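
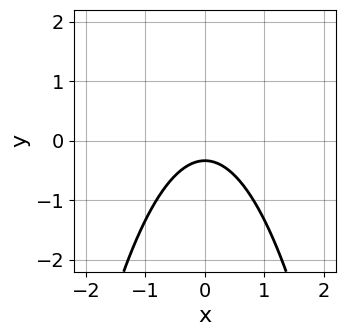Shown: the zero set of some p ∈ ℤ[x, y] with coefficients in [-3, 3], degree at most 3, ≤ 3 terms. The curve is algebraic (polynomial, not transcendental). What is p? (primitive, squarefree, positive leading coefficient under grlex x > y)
3*x^2 + 3*y + 1

The degree is 2 — no degree-1 curve has this shape.
Symmetries: mirror symmetry x ↦ −x ⇒ only even powers of x.
Observable constraints: it misses every integer gridline on the x-axis.
Matching integer coefficients to the picture gives p.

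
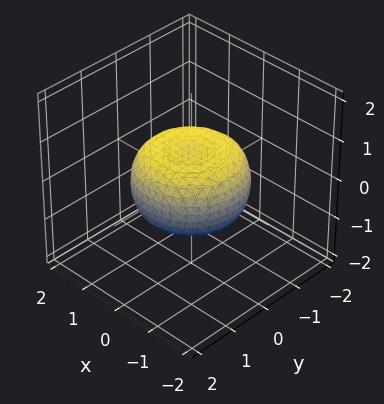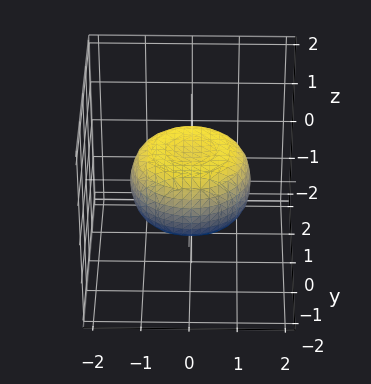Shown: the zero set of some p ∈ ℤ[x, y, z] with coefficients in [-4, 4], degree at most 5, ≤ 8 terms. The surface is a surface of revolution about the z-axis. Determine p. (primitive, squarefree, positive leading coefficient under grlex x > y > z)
(a) Degree: the shape is more complex than any degree-3 surface, so deg p = 4.
(b) Symmetry: the surface is invariant under rotation about z: p = q(x² + y², z).
(c) From the axis intercepts and sections: a circular section at z = 0 has radius between 1 and 2.
(d) The integer polynomial consistent with all of this is the stated p.

x^4 + 2*x^2*y^2 + y^4 - x^2 - y^2 + 2*z^2 - 1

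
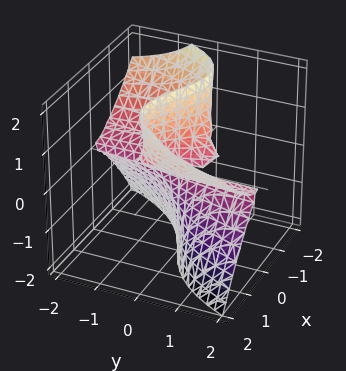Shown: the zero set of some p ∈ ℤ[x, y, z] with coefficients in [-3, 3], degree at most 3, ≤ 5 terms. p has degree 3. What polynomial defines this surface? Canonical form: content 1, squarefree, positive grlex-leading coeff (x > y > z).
2*x^3 - 3*y*z^2 - 3*x*z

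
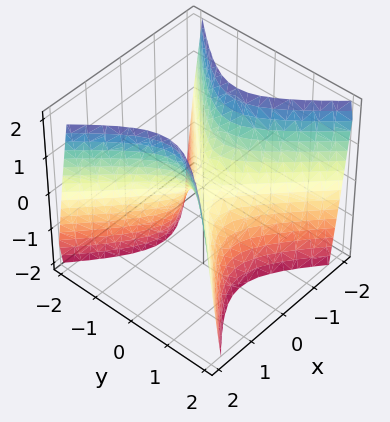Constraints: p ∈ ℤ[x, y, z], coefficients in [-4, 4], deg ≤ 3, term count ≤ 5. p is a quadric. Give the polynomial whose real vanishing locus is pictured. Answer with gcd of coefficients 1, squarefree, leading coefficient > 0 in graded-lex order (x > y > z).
2*x^2 - 2*y^2 - z

(a) Degree: a hyperbolic paraboloid; a quadric, so deg p = 2.
(b) Symmetries: the x ↦ −x reflection is a symmetry, so x appears only in even powers; it's symmetric under y → −y, forcing even powers of y.
(c) Reading off the gridlines: it crosses the z-axis at the gridline z = 0; one y-axis crossing is at y = 0; one x-axis crossing is at x = 0.
(d) Matching integer coefficients to the picture gives p.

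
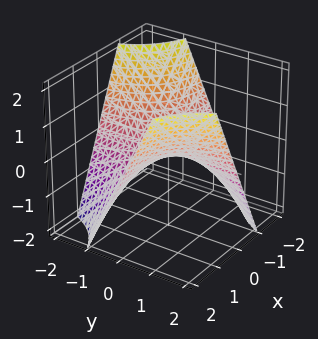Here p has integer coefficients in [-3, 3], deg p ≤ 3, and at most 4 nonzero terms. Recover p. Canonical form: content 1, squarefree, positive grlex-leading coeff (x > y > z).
Degree: a saddle surface; a quadric, so deg p = 2.
Against the integer gridlines: it meets the z-axis at z = 0 (among the integer gridlines); the visible x-axis segment lies entirely on the surface; every point of the y-axis in the box is on the surface.
Solving for integer coefficients yields p as stated.

x*y - z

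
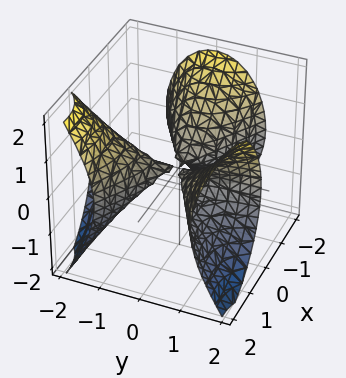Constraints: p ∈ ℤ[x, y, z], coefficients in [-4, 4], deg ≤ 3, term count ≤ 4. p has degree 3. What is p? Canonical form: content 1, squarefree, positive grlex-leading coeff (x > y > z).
(a) There are 3 components.
(b) Degree: a generic line meets the surface in up to 3 points, so deg p = 3.
(c) From the visible intercepts: it crosses the x-axis at the gridline x = 0; the visible y-axis segment lies entirely on the surface; one z-axis crossing is at z = 0.
(d) Matching integer coefficients to the picture gives p.

x^3 - 3*x*y^2 + 3*z^2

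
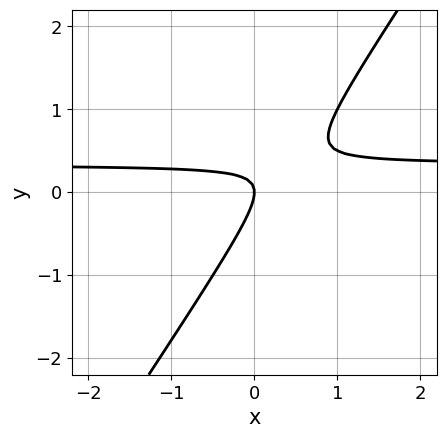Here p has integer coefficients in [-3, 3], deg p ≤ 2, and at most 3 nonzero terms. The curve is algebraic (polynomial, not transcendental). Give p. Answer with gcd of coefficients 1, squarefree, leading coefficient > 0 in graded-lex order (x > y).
3*x*y - 2*y^2 - x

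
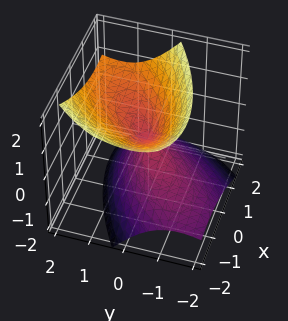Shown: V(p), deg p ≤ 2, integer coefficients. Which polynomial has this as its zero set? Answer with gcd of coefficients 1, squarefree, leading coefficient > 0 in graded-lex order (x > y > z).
2*x^2 - 3*x*y + 3*y^2 - 3*y*z - 3*z^2

First, the degree is 2 — the shape is more complex than any degree-1 surface.
Then, reading off the gridlines: one z-axis crossing is at z = 0; it crosses the y-axis at the gridline y = 0; it meets the x-axis at x = 0 (among the integer gridlines).
Finally, assembling these constraints gives the stated polynomial.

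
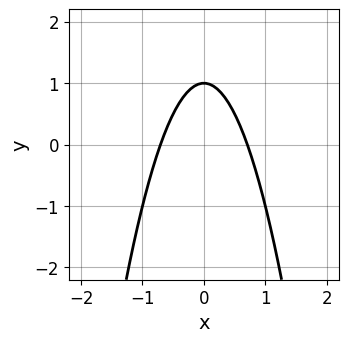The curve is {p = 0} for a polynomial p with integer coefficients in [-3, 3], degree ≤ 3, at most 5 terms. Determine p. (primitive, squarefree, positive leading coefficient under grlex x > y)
2*x^2 + y - 1

1. The degree is 2 — a generic line meets the curve in up to 2 points.
2. Symmetries: it's symmetric under x → −x, forcing even powers of x.
3. Checking where it meets the axes: it meets the y-axis at y = 1 (among the integer gridlines).
4. The integer polynomial consistent with all of this is the stated p.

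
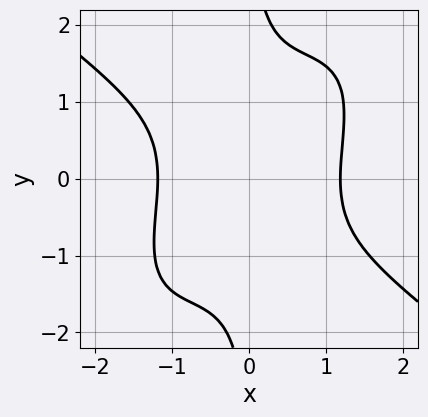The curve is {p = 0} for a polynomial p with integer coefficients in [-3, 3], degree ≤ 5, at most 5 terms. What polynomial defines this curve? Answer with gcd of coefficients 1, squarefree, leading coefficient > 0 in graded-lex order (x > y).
x^4 - x^2*y^2 + x*y^3 - 2

First, deg p = 4. No degree-3 curve has this shape.
Then, checking where it meets the axes: no y-intercept at any integer in the box.
Finally, the integer polynomial consistent with all of this is the stated p.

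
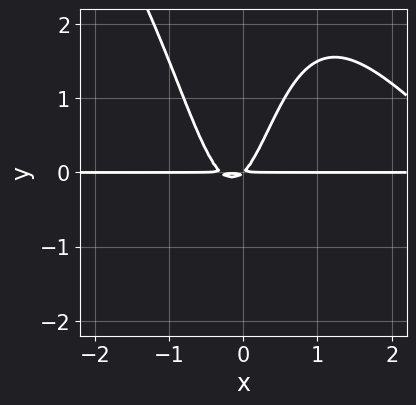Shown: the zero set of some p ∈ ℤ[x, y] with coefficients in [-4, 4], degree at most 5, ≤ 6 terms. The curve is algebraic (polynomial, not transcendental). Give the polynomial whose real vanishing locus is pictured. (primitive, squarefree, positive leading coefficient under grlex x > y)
x^3*y + x^2*y^2 - 3*x^2*y - x*y + y^2

The degree is 4 — no degree-3 curve has this shape.
From the visible intercepts: every point of the x-axis in the box is on the curve.
The integer polynomial consistent with all of this is the stated p.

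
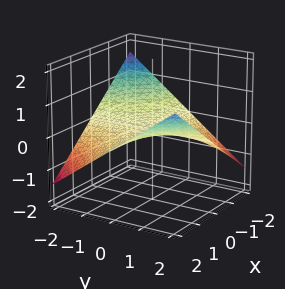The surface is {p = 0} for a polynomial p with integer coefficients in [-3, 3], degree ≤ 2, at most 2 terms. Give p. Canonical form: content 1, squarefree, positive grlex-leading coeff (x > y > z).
The degree is 2 — a hyperbolic paraboloid; a quadric.
Checking where it meets the axes: the visible x-axis segment lies entirely on the surface; the visible y-axis segment lies entirely on the surface; one z-axis crossing is at z = 0.
Matching integer coefficients to the picture gives p.

x*y - 3*z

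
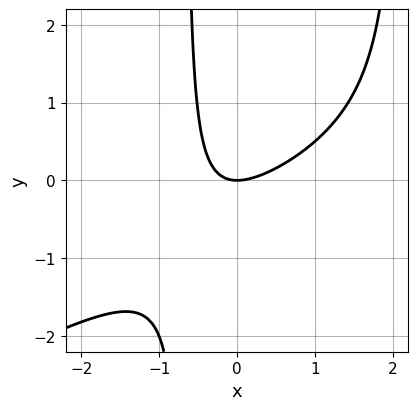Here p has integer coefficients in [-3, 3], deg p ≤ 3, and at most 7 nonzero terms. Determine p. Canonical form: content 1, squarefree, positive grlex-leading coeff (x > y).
First, deg p = 3. No degree-2 curve has this shape.
Then, reading off the gridlines: one x-axis crossing is at x = 0; it meets the y-axis at y = 0 (among the integer gridlines).
Finally, assembling these constraints gives the stated polynomial.

x^3 - 2*x^2*y - 3*x^2 + 3*x*y + 3*y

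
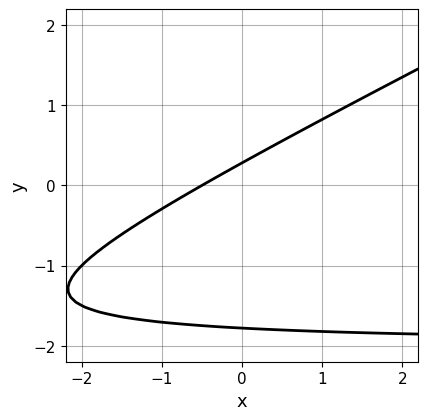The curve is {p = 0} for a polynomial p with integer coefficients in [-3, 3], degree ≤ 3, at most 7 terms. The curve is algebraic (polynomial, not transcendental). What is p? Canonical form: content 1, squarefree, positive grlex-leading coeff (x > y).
1. deg p = 2. A generic line meets the curve in up to 2 points.
2. The integer polynomial consistent with all of this is the stated p.

x*y - 2*y^2 + 2*x - 3*y + 1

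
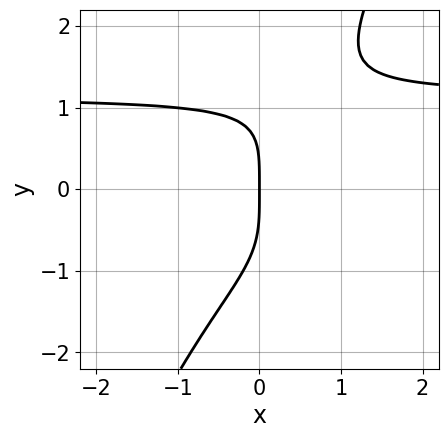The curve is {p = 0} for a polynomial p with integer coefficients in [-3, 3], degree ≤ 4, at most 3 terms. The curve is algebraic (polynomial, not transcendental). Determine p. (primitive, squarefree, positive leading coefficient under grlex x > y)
Degree: the shape is more complex than any degree-3 curve, so deg p = 4.
Reading off the gridlines: one y-axis crossing is at y = 0; it crosses the x-axis at the gridline x = 0.
Solving for integer coefficients yields p as stated.

2*x*y^3 - y^4 - 3*x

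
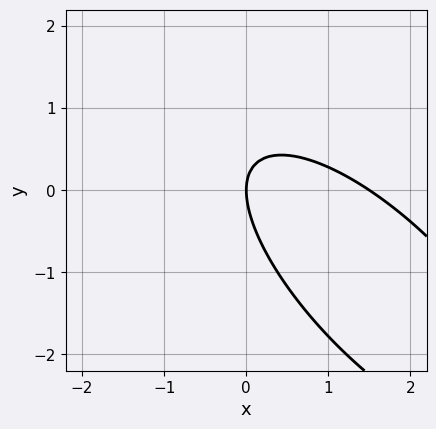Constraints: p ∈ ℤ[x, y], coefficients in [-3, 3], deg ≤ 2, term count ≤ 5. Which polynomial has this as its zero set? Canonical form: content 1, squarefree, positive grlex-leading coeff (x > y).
First, degree: no degree-1 curve has this shape, so deg p = 2.
Next, from the visible intercepts: one x-axis crossing is at x = 0; one y-axis crossing is at y = 0.
Finally, together with the visible shape, these determine p as stated.

2*x^2 + 3*x*y + 2*y^2 - 3*x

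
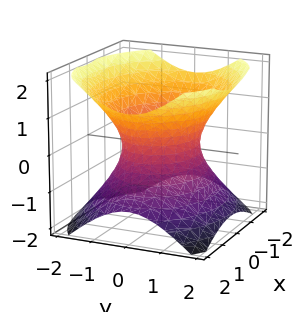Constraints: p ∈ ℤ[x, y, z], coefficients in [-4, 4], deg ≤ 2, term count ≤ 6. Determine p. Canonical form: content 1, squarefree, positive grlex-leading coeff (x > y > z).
2*x^2 + 3*y^2 - 3*z^2 - 3

deg p = 2.
Symmetries: the z ↦ −z reflection is a symmetry, so z appears only in even powers; it's symmetric under y → −y, forcing even powers of y; the x ↦ −x reflection is a symmetry, so x appears only in even powers.
Reading off the gridlines: the surface avoids every integer z-axis point in the box; the y-axis gridline crossings are at y ∈ {-1, 1}.
Matching integer coefficients to the picture gives p.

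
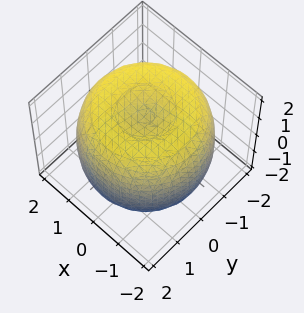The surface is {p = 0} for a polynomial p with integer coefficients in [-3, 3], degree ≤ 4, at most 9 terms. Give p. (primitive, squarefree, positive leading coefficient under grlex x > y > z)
deg p = 4.
Symmetries: rotational symmetry about the z-axis ⇒ p depends on x, y only through x² + y².
From the visible intercepts: a circular section at z = 0 has radius between 1 and 2.
These observations pin down the coefficients.

x^4 + 2*x^2*y^2 + y^4 - 3*x^2 - 3*y^2 + 2*z^2 - 3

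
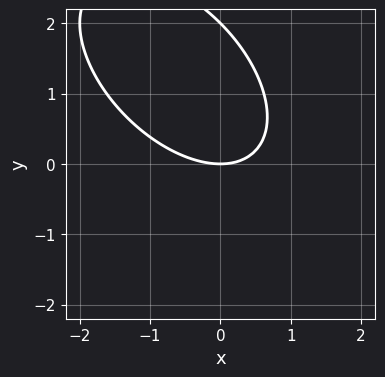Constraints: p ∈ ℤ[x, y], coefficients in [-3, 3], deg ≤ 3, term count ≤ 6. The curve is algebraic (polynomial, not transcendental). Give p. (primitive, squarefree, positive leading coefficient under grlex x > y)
x^2 + x*y + y^2 - 2*y

(a) Degree: the shape is more complex than any degree-1 curve, so deg p = 2.
(b) From the visible intercepts: it meets the x-axis at x = 0 (among the integer gridlines); among the integer gridlines, it crosses the y-axis at y ∈ {0, 2}.
(c) Fitting integer coefficients to these (and the overall shape) gives p.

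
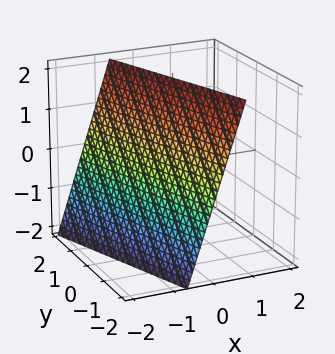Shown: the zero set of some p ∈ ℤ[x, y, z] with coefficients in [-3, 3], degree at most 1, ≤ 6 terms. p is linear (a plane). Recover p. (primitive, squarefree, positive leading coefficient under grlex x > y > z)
First, deg p = 1.
Then, checking where it meets the axes: it crosses the z-axis at the gridline z = 2; it meets the y-axis at y = -2 (among the integer gridlines).
Finally, these observations pin down the coefficients.

3*x + y - z + 2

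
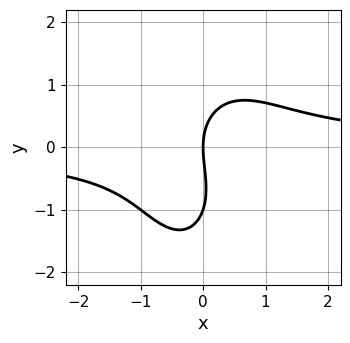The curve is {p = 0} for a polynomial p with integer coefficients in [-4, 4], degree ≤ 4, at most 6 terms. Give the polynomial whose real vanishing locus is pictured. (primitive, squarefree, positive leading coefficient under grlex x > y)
3*x^2*y + y^3 + y^2 - 3*x

(a) deg p = 3. A generic line meets the curve in up to 3 points.
(b) Checking where it meets the axes: one x-axis crossing is at x = 0; the y-axis gridline crossings are at y ∈ {-1, 0}.
(c) Fitting integer coefficients to these (and the overall shape) gives p.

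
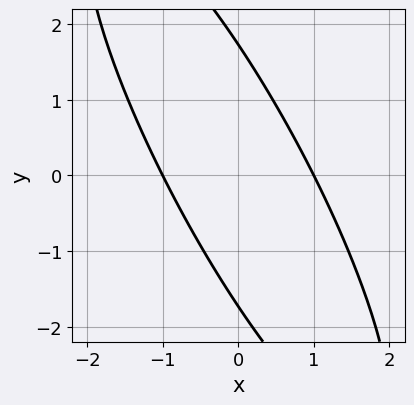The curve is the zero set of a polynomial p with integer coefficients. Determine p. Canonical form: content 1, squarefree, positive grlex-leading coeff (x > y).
1. The degree is 2 — no degree-1 curve has this shape.
2. From the visible intercepts: among the integer gridlines, it crosses the x-axis at x ∈ {-1, 1}.
3. Solving for integer coefficients yields p as stated.

3*x^2 + 3*x*y + y^2 - 3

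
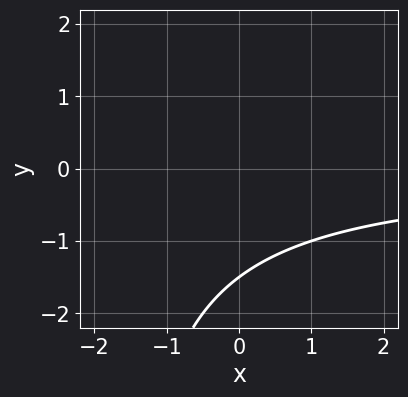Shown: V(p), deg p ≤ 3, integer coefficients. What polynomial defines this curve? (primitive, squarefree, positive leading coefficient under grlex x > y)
(a) Degree: a generic line meets the curve in up to 2 points, so deg p = 2.
(b) From the axis intercepts and sections: it misses every integer gridline on the x-axis.
(c) Solving for integer coefficients yields p as stated.

x*y + 2*y + 3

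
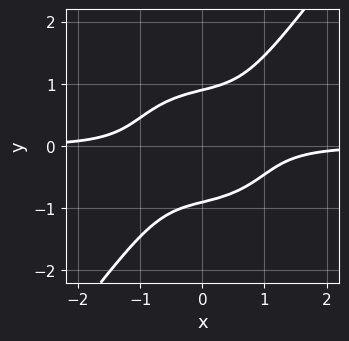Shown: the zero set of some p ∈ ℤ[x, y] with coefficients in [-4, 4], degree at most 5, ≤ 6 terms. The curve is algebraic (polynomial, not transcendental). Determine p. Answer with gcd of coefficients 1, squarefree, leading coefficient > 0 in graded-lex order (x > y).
3*x^3*y - x^2*y^2 + 3*x*y^3 - 3*y^4 + 2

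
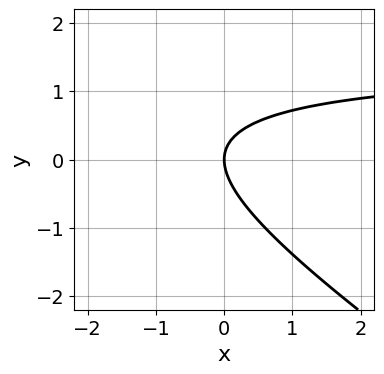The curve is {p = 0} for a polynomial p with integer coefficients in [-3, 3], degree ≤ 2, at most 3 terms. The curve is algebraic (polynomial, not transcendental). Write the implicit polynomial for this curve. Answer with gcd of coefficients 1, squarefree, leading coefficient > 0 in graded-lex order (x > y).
1. The degree is 2 — no degree-1 curve has this shape.
2. From the visible intercepts: it crosses the y-axis at the gridline y = 0; it meets the x-axis at x = 0 (among the integer gridlines).
3. Matching integer coefficients to the picture gives p.

2*x*y + 3*y^2 - 3*x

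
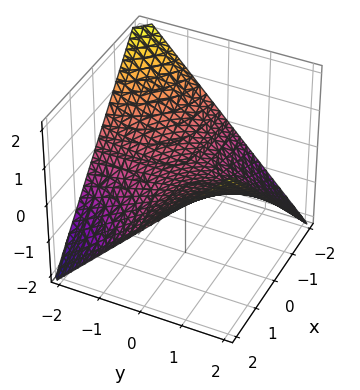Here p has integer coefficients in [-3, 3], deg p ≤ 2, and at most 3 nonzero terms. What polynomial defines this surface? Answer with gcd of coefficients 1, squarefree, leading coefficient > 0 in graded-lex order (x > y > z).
x*y - 2*z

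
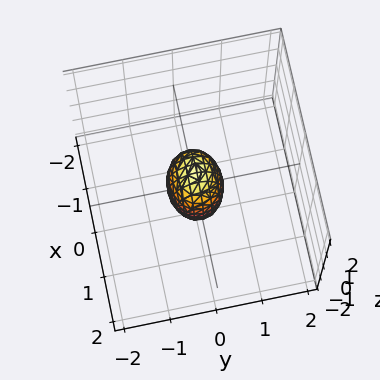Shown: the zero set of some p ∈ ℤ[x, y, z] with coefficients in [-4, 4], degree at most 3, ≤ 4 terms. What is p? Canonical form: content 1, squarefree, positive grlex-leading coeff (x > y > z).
The degree is 2 — a closed, bounded, convex surface; a quadric.
Symmetries: the y ↦ −y reflection is a symmetry, so y appears only in even powers; the x ↦ −x reflection is a symmetry, so x appears only in even powers; mirror symmetry z ↦ −z ⇒ only even powers of z.
From the visible intercepts: the z-axis gridline crossings are at z ∈ {-1, 1}.
Putting this together gives p.

2*x^2 + 3*y^2 + z^2 - 1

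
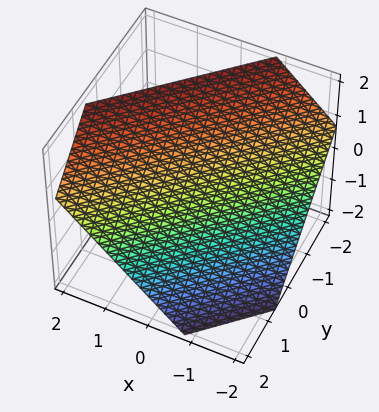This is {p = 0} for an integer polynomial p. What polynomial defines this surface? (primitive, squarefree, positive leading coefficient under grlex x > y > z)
The degree is 1 — the surface is flat (a plane).
Solving for integer coefficients yields p as stated.

3*x - 3*y - 3*z + 2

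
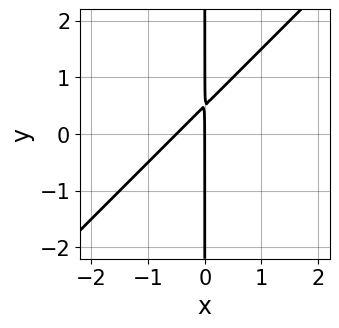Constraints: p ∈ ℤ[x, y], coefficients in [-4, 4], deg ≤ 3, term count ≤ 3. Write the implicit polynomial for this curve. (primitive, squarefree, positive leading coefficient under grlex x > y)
First, degree: a generic line meets the curve in up to 2 points, so deg p = 2.
Next, reading off the gridlines: it crosses the x-axis at the gridline x = 0; the visible y-axis segment lies entirely on the curve.
Finally, these observations pin down the coefficients.

2*x^2 - 2*x*y + x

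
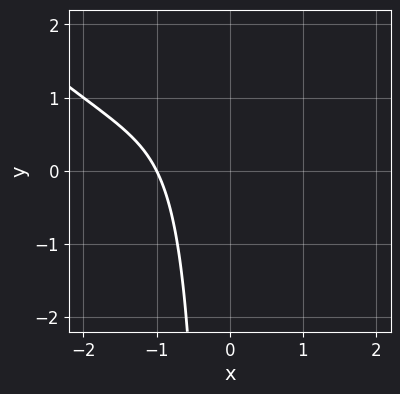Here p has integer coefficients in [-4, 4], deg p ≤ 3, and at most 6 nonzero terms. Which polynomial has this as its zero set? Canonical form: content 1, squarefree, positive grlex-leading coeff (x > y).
x^3 + x^2*y + 2*x^2 + 3*x + 2

1. Degree: the shape is more complex than any degree-2 curve, so deg p = 3.
2. Reading off the gridlines: one x-axis crossing is at x = -1; it misses every integer gridline on the y-axis.
3. Solving for integer coefficients yields p as stated.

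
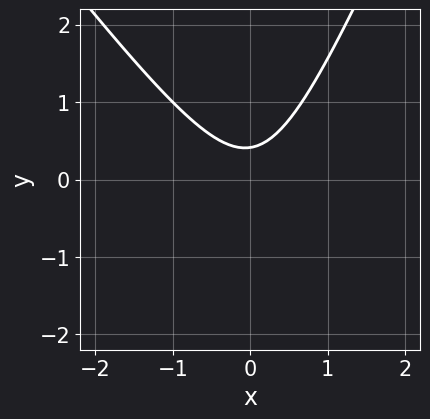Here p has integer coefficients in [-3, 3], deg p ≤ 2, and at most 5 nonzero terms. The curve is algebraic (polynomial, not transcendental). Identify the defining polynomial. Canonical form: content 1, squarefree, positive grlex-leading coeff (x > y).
3*x^2 + x*y - y^2 - 2*y + 1

deg p = 2. No degree-1 curve has this shape.
From the axis intercepts and sections: it misses every integer gridline on the x-axis.
Matching integer coefficients to the picture gives p.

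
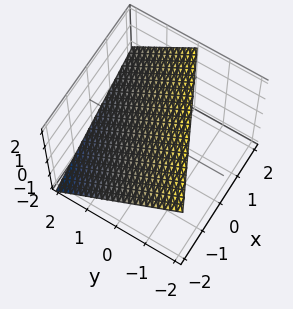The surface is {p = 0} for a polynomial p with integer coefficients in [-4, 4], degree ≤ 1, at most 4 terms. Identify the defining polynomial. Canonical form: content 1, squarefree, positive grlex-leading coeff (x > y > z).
x - 2*y - 2*z + 2

The degree is 1 — the surface is flat (a plane).
From the visible intercepts: it meets the z-axis at z = 1 (among the integer gridlines); one y-axis crossing is at y = 1.
These observations pin down the coefficients. Check: (-2, 0, 0) on the x-axis lies on the surface, and p(-2, 0, 0) = 0. ✓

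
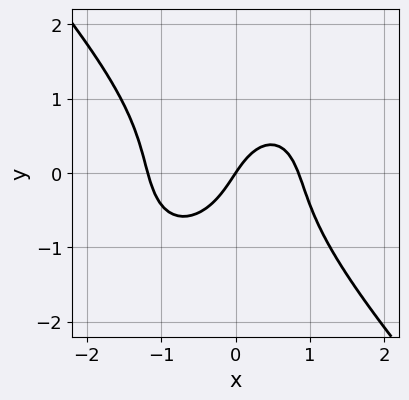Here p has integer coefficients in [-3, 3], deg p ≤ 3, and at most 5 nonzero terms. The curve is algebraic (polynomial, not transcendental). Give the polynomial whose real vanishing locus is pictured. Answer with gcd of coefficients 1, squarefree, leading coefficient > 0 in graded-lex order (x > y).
1. Degree: no degree-2 curve has this shape, so deg p = 3.
2. Reading off the gridlines: it meets the x-axis at x = 0 (among the integer gridlines); it crosses the y-axis at the gridline y = 0.
3. These observations pin down the coefficients.

3*x^3 + 2*y^3 + x^2 - 3*x + 2*y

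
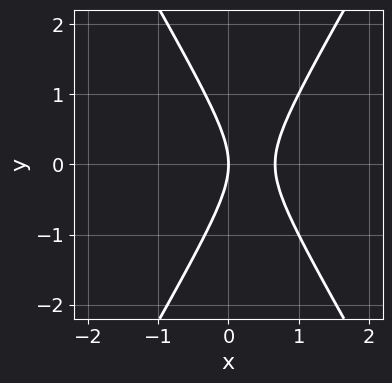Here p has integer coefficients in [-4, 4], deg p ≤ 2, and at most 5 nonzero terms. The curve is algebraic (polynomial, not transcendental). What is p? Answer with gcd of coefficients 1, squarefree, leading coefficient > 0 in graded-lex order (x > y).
3*x^2 - y^2 - 2*x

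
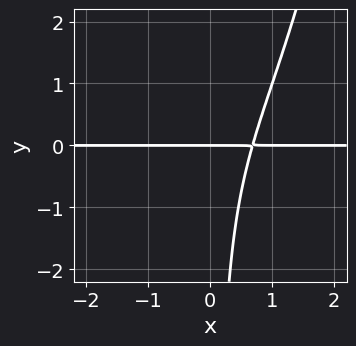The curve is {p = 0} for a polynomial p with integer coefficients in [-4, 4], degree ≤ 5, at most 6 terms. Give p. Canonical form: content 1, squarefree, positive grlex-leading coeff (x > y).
deg p = 4. No degree-3 curve has this shape.
From the axis intercepts and sections: every point of the x-axis in the box is on the curve; it meets the y-axis at y = 0 (among the integer gridlines).
Matching integer coefficients to the picture gives p.

x^3*y - x*y^2 + x*y - y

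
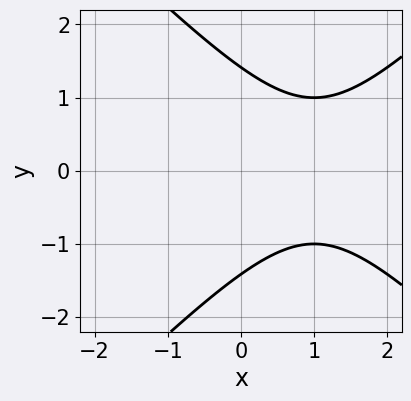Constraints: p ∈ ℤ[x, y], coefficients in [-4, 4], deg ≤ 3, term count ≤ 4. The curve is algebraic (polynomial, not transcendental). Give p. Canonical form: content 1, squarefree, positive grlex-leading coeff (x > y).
x^2 - y^2 - 2*x + 2

1. deg p = 2. No degree-1 curve has this shape.
2. Symmetries: mirror symmetry y ↦ −y ⇒ only even powers of y.
3. Against the integer gridlines: the curve avoids every integer x-axis point in the box.
4. Assembling these constraints gives the stated polynomial.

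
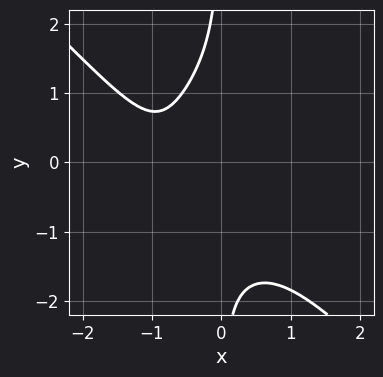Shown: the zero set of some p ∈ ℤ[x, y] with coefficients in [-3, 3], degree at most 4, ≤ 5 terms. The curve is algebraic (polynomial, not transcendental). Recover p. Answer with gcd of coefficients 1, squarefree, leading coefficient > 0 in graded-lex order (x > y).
2*x^4 + 2*x*y^3 - 3*x^2*y + 2*x + 3

First, the degree is 4 — no degree-3 curve has this shape.
Then, observable constraints: the curve avoids every integer y-axis point in the box; the curve avoids every integer x-axis point in the box.
Finally, fitting integer coefficients to these (and the overall shape) gives p.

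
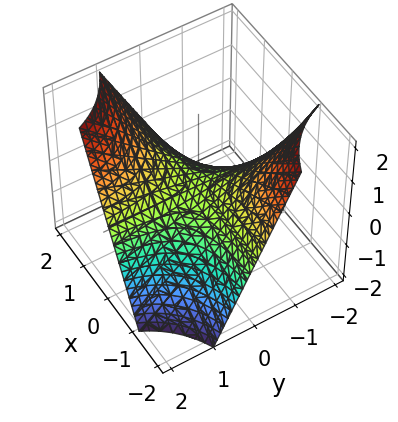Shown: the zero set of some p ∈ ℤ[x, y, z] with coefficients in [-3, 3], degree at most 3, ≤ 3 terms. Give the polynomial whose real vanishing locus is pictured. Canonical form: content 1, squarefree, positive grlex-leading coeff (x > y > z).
x*y - z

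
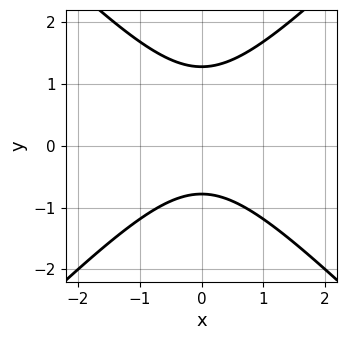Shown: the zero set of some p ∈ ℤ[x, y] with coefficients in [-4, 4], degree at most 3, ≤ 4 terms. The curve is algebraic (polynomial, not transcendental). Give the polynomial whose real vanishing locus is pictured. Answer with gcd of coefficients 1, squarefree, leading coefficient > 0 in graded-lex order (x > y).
2*x^2 - 2*y^2 + y + 2

(a) deg p = 2. No degree-1 curve has this shape.
(b) Symmetries: it's symmetric under x → −x, forcing even powers of x.
(c) Checking where it meets the axes: no x-intercept at any integer in the box.
(d) Matching integer coefficients to the picture gives p.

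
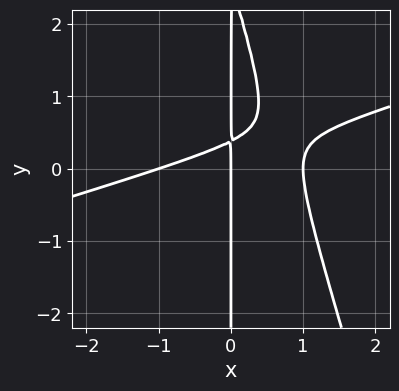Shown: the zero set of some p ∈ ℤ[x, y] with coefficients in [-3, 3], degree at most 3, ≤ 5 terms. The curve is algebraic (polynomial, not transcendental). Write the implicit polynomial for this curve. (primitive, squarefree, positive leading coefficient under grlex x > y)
x^3 - 3*x^2*y - x*y^2 + 3*x*y - x

deg p = 3. The shape is more complex than any degree-2 curve.
Observable constraints: the visible y-axis segment lies entirely on the curve; among the integer gridlines, it crosses the x-axis at x ∈ {-1, 0, 1}.
Assembling these constraints gives the stated polynomial.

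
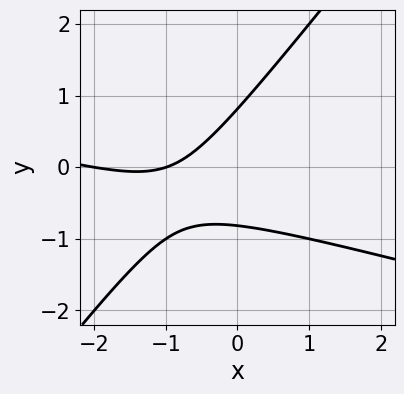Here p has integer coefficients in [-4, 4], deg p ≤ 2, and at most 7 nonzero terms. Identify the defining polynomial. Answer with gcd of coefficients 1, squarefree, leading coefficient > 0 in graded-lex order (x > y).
The degree is 2 — a generic line meets the curve in up to 2 points.
From the axis intercepts and sections: the x-axis gridline crossings are at x ∈ {-2, -1}.
Matching integer coefficients to the picture gives p.

x^2 + 3*x*y - 3*y^2 + 3*x + 2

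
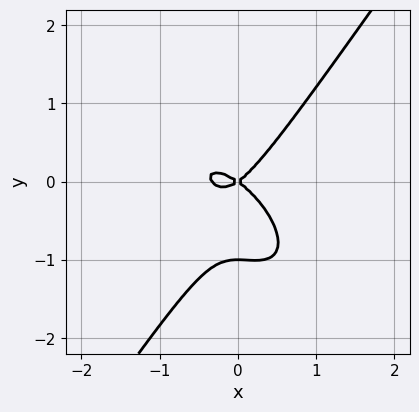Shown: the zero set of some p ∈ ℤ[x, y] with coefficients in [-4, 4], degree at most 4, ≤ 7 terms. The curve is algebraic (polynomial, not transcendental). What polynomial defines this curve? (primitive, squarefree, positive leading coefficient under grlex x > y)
3*x^3 + 2*x^2*y - 2*y^3 + x^2 - 2*y^2

(a) The degree is 3 — a generic line meets the curve in up to 3 points.
(b) From the axis intercepts and sections: among the integer gridlines, it crosses the y-axis at y ∈ {-1, 0}; one x-axis crossing is at x = 0.
(c) Solving for integer coefficients yields p as stated.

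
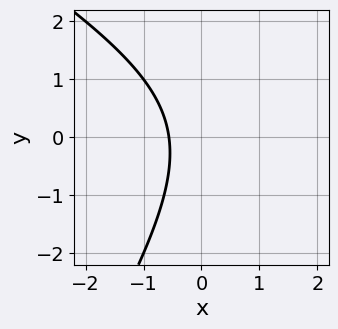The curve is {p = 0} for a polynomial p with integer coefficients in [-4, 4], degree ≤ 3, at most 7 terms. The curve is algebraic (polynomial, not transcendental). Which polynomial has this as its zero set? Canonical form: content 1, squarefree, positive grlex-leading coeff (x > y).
x^2 + x*y - y^2 - 3*x - 2

(a) deg p = 2. The shape is more complex than any degree-1 curve.
(b) Reading off the gridlines: the curve avoids every integer y-axis point in the box.
(c) Putting this together gives p.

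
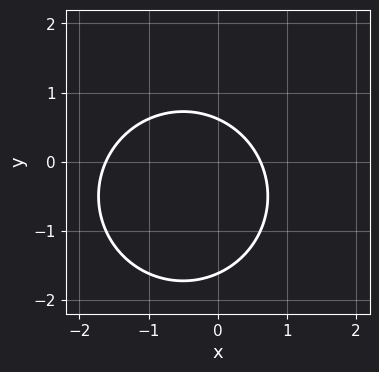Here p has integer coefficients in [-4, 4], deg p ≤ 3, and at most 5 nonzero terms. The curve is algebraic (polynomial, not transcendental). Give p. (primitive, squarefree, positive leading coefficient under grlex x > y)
First, deg p = 2. A generic line meets the curve in up to 2 points.
Finally, putting this together gives p.

x^2 + y^2 + x + y - 1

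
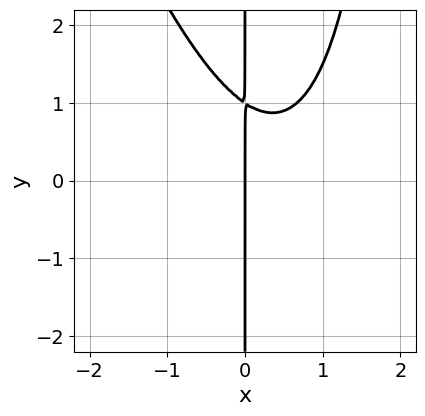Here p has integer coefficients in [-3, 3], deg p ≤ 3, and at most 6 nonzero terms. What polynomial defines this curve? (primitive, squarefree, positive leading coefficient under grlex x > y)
3*x^3 + x^2*y - 3*x^2 - 3*x*y + 3*x

1. deg p = 3.
2. From the axis intercepts and sections: it meets the x-axis at x = 0 (among the integer gridlines); the visible y-axis segment lies entirely on the curve.
3. Fitting integer coefficients to these (and the overall shape) gives p.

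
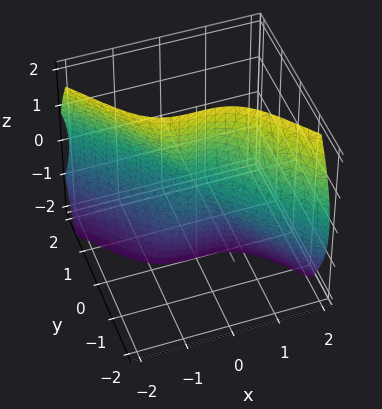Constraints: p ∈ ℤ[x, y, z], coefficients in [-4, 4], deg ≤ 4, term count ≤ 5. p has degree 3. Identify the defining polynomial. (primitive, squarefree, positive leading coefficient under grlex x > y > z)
Degree: the shape is more complex than any degree-2 surface, so deg p = 3.
Against the integer gridlines: one y-axis crossing is at y = 0; every point of the z-axis in the box is on the surface; it meets the x-axis at x = 0 (among the integer gridlines).
Fitting integer coefficients to these (and the overall shape) gives p.

x^3 + y^3 + y*z^2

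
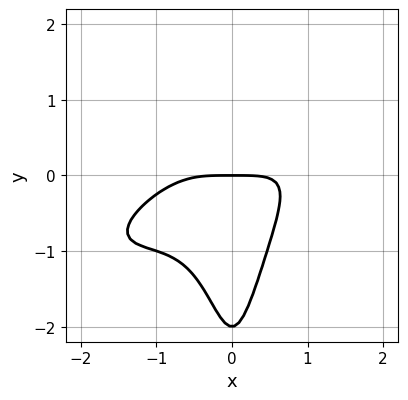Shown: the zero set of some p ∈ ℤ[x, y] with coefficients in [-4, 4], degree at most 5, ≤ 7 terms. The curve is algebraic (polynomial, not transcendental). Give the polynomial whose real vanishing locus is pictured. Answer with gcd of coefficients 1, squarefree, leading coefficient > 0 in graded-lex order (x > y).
(a) The degree is 4 — the shape is more complex than any degree-3 curve.
(b) From the axis intercepts and sections: the y-axis gridline crossings are at y ∈ {-2, 0}; one x-axis crossing is at x = 0.
(c) Matching integer coefficients to the picture gives p.

x^4 - 3*x^3*y + 3*x^2*y^2 + y^2 + 2*y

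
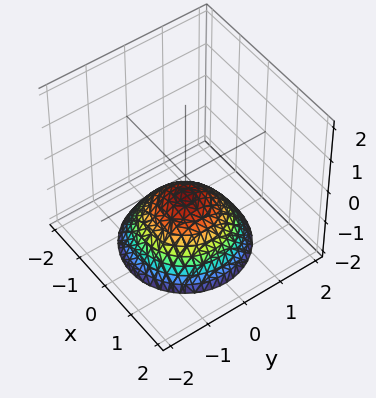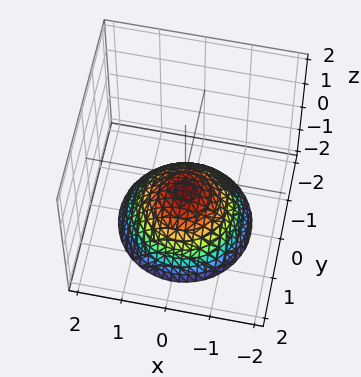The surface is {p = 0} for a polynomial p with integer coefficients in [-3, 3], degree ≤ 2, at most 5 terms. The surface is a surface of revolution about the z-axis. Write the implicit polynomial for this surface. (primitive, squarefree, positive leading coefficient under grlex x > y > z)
2*x^2 + 2*y^2 + 3*z + 2

Degree: a generic line meets the surface in up to 2 points, so deg p = 2.
By symmetry, every cross-section ⟂ z is a circle, so x, y appear only via x² + y².
From the axis intercepts and sections: a circular section at z = -1 has radius between 0 and 1; no x-intercept at any integer in the box.
Together with the visible shape, these determine p as stated.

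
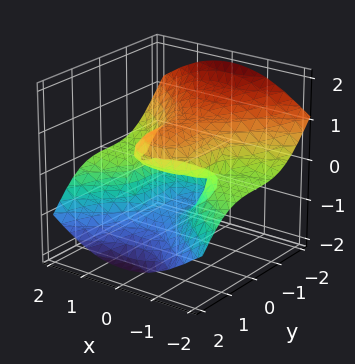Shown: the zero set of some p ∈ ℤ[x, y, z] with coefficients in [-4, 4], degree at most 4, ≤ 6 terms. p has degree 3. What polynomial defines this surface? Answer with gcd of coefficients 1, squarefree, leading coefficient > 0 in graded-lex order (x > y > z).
2*x^2*z + y^3 + 2*z^3 - 2*z

The degree is 3 — the shape is more complex than any degree-2 surface.
From the axis intercepts and sections: one y-axis crossing is at y = 0; the visible x-axis segment lies entirely on the surface; among the integer gridlines, it crosses the z-axis at z ∈ {-1, 0, 1}.
Putting this together gives p.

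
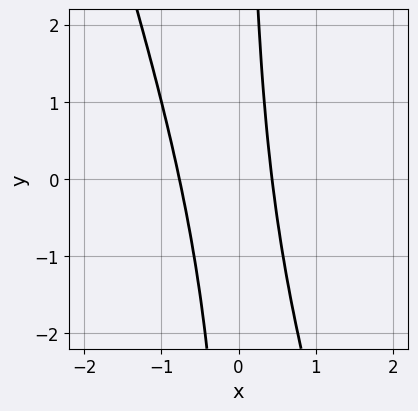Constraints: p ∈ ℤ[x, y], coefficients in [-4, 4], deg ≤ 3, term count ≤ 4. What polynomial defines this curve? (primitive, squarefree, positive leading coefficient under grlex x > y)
3*x^2 + x*y + x - 1

First, the degree is 2 — a generic line meets the curve in up to 2 points.
Next, checking where it meets the axes: it misses every integer gridline on the y-axis.
Finally, fitting integer coefficients to these (and the overall shape) gives p.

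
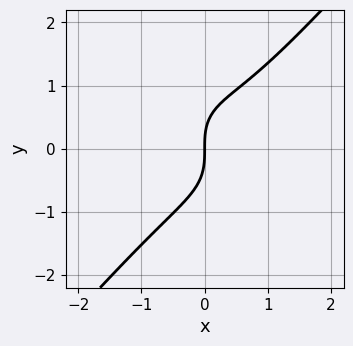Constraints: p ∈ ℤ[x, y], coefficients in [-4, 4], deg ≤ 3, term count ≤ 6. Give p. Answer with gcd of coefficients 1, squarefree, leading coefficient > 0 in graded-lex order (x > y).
First, deg p = 3. No degree-2 curve has this shape.
Then, from the visible intercepts: one x-axis crossing is at x = 0; it crosses the y-axis at the gridline y = 0.
Finally, solving for integer coefficients yields p as stated.

3*x^3 - 2*y^3 - x^2 + 3*x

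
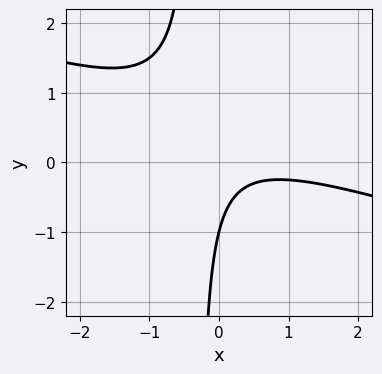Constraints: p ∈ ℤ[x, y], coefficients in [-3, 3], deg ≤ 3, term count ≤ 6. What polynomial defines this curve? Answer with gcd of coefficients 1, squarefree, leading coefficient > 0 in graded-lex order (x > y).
Degree: the shape is more complex than any degree-1 curve, so deg p = 2.
Checking where it meets the axes: no x-intercept at any integer in the box; it meets the y-axis at y = -1 (among the integer gridlines).
Solving for integer coefficients yields p as stated.

x^2 + 3*x*y - x + y + 1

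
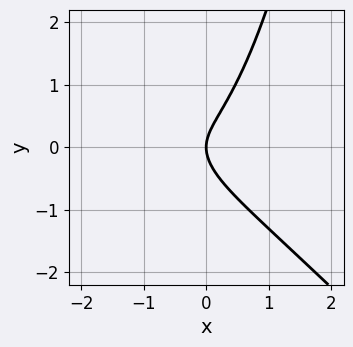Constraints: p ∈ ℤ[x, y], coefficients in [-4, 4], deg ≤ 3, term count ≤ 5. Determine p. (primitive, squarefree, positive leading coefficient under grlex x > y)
The degree is 3 — the shape is more complex than any degree-2 curve.
Checking where it meets the axes: one x-axis crossing is at x = 0; one y-axis crossing is at y = 0.
Matching integer coefficients to the picture gives p.

x^3 + x^2*y + x^2 - y^2 + x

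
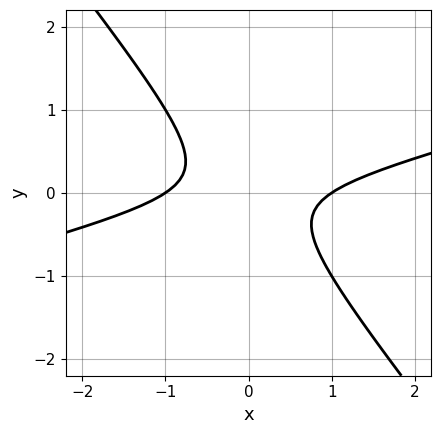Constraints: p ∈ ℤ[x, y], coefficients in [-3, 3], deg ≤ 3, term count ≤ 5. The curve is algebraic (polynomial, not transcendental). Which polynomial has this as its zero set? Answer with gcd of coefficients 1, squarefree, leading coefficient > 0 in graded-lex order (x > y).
x^2 - 3*x*y - 3*y^2 - 1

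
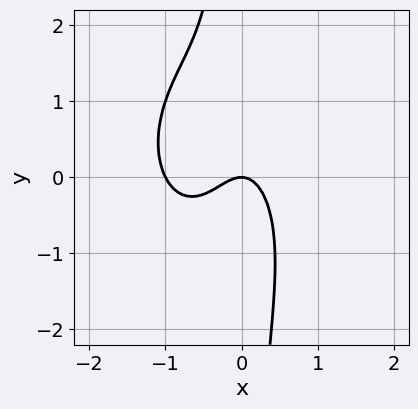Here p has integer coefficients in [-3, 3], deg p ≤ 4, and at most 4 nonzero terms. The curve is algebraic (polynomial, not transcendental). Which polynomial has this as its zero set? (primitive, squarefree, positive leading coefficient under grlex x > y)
(a) Degree: a generic line meets the curve in up to 3 points, so deg p = 3.
(b) Observable constraints: it meets the y-axis at y = 0 (among the integer gridlines); among the integer gridlines, it crosses the x-axis at x ∈ {-1, 0}.
(c) Together with the visible shape, these determine p as stated.

2*x^3 + x*y^2 + 2*x^2 + y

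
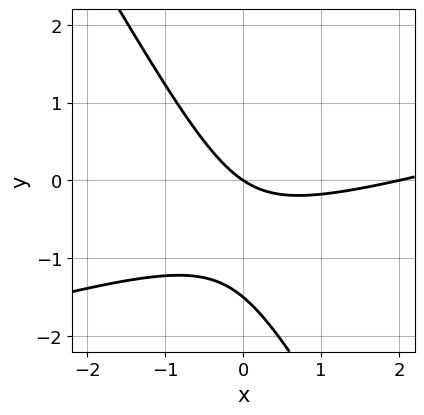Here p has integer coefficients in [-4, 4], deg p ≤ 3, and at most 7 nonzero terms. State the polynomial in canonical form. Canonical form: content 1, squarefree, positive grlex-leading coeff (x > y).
x^2 - 3*x*y - 2*y^2 - 2*x - 3*y

(a) The degree is 2 — a generic line meets the curve in up to 2 points.
(b) From the axis intercepts and sections: it meets the y-axis at y = 0 (among the integer gridlines); among the integer gridlines, it crosses the x-axis at x ∈ {0, 2}.
(c) The integer polynomial consistent with all of this is the stated p.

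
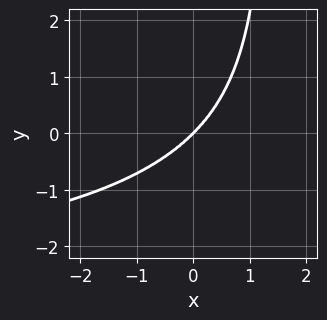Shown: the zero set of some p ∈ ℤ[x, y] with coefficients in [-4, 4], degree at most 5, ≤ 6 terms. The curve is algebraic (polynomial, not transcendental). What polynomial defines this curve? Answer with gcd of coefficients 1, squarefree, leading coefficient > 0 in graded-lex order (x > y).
deg p = 4. A generic line meets the curve in up to 4 points.
Reading off the gridlines: it crosses the x-axis at the gridline x = 0; it crosses the y-axis at the gridline y = 0.
The integer polynomial consistent with all of this is the stated p.

x^3*y + x^2*y^2 + 2*x*y^3 + 3*x^3 - 3*y^3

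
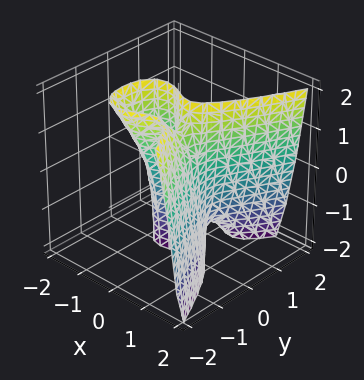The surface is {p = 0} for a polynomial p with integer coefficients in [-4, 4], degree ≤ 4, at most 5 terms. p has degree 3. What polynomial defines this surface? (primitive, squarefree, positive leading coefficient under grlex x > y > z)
First, deg p = 3. A generic line meets the surface in up to 3 points.
Then, observable constraints: every point of the z-axis in the box is on the surface; one y-axis crossing is at y = 0.
Finally, matching integer coefficients to the picture gives p.

3*x^3 - 3*y^2 - 2*y*z - 2*x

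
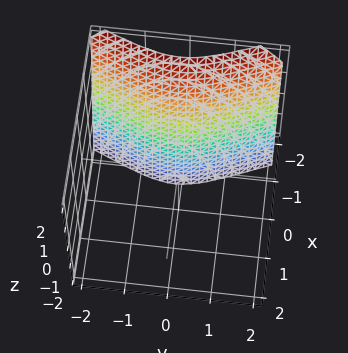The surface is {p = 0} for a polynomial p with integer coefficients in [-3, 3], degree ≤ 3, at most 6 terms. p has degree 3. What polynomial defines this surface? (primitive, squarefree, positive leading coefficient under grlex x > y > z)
3*x^3 + 2*x^2*z + 3*y^2 + y + 3

The degree is 3 — a generic line meets the surface in up to 3 points.
Against the integer gridlines: one x-axis crossing is at x = -1; no y-intercept at any integer in the box; the surface avoids every integer z-axis point in the box.
Fitting integer coefficients to these (and the overall shape) gives p.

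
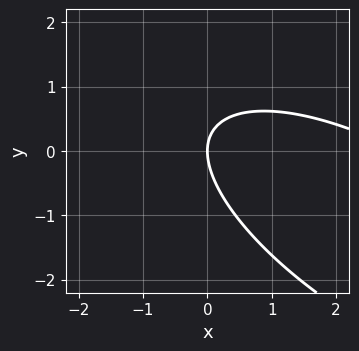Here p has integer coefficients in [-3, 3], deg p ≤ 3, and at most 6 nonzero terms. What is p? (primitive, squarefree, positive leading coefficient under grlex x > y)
Degree: a generic line meets the curve in up to 2 points, so deg p = 2.
Against the integer gridlines: one y-axis crossing is at y = 0; it meets the x-axis at x = 0 (among the integer gridlines).
Assembling these constraints gives the stated polynomial.

x^2 + 2*x*y + 2*y^2 - 3*x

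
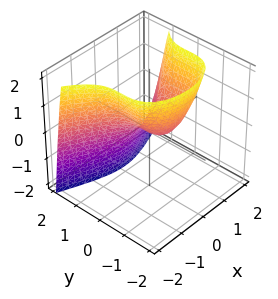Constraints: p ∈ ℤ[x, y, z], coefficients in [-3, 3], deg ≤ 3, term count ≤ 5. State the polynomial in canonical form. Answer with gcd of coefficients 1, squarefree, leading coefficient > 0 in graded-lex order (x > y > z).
3*y^3 - 3*x^2 + y^2 + x + 3*z

1. deg p = 3. No degree-2 surface has this shape.
2. Reading off the gridlines: one z-axis crossing is at z = 0; it crosses the x-axis at the gridline x = 0.
3. Fitting integer coefficients to these (and the overall shape) gives p.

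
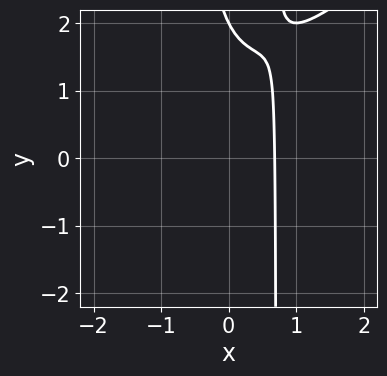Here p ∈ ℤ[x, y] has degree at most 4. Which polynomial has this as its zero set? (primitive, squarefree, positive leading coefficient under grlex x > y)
2*x^3 - 2*x^2*y + 2*x + y - 2

deg p = 3. The shape is more complex than any degree-2 curve.
Checking where it meets the axes: it crosses the y-axis at the gridline y = 2.
Matching integer coefficients to the picture gives p.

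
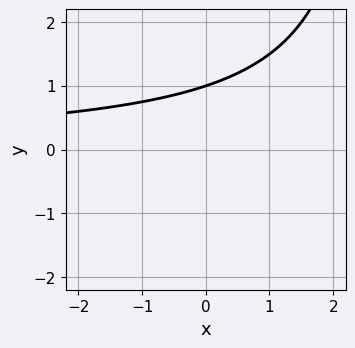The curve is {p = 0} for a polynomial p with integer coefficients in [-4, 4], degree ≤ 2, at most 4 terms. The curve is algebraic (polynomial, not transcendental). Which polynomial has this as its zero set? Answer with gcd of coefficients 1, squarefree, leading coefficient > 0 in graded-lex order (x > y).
Degree: the shape is more complex than any degree-1 curve, so deg p = 2.
Observable constraints: one y-axis crossing is at y = 1; the curve avoids every integer x-axis point in the box.
These observations pin down the coefficients.

x*y - 3*y + 3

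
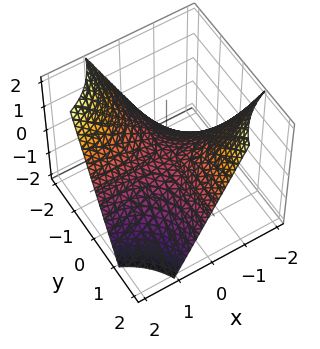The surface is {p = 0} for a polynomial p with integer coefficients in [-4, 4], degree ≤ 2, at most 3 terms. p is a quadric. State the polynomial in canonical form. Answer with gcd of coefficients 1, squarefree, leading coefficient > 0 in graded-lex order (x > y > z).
x*y + z

1. The degree is 2 — a saddle surface; a quadric.
2. From the visible intercepts: it meets the z-axis at z = 0 (among the integer gridlines); the visible x-axis segment lies entirely on the surface; the visible y-axis segment lies entirely on the surface.
3. Matching integer coefficients to the picture gives p.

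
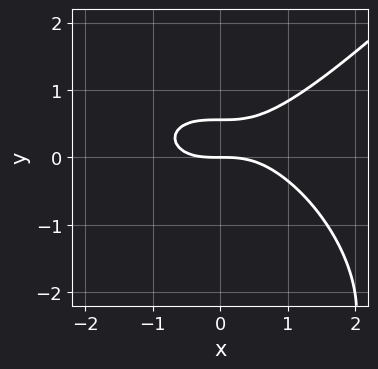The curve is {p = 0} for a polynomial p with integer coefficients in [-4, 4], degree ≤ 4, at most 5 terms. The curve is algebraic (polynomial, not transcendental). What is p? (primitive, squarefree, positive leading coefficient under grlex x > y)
deg p = 3.
Checking where it meets the axes: it crosses the y-axis at the gridline y = 0; it meets the x-axis at x = 0 (among the integer gridlines).
Assembling these constraints gives the stated polynomial.

x^3 - y^3 - 3*y^2 + 2*y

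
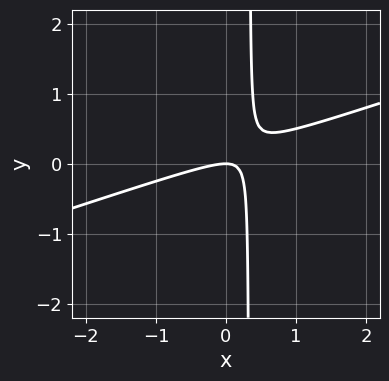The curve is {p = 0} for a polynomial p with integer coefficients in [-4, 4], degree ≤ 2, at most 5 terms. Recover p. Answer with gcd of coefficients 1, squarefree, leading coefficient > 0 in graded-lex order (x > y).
1. Degree: no degree-1 curve has this shape, so deg p = 2.
2. From the visible intercepts: it meets the x-axis at x = 0 (among the integer gridlines); it crosses the y-axis at the gridline y = 0.
3. Putting this together gives p.

x^2 - 3*x*y + y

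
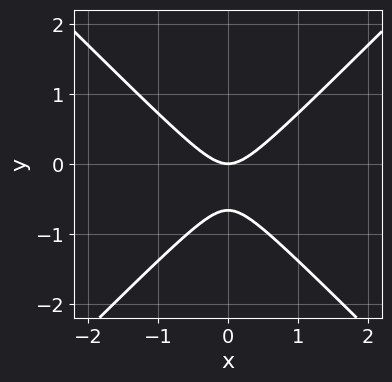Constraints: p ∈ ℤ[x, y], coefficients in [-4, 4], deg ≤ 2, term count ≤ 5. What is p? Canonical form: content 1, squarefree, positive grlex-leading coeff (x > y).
3*x^2 - 3*y^2 - 2*y

First, degree: a generic line meets the curve in up to 2 points, so deg p = 2.
Then, symmetries: mirror symmetry x ↦ −x ⇒ only even powers of x.
Next, observable constraints: it meets the x-axis at x = 0 (among the integer gridlines); one y-axis crossing is at y = 0.
Finally, the integer polynomial consistent with all of this is the stated p.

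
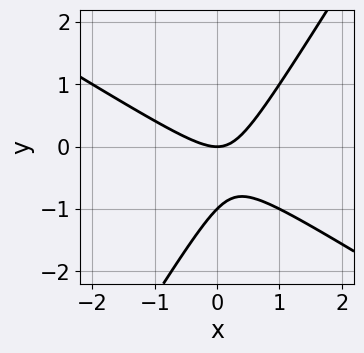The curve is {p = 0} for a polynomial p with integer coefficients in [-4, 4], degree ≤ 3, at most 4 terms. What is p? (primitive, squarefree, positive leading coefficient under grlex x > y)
x^2 + x*y - y^2 - y

The degree is 2 — a generic line meets the curve in up to 2 points.
Checking where it meets the axes: it meets the x-axis at x = 0 (among the integer gridlines); the y-axis gridline crossings are at y ∈ {-1, 0}.
Assembling these constraints gives the stated polynomial.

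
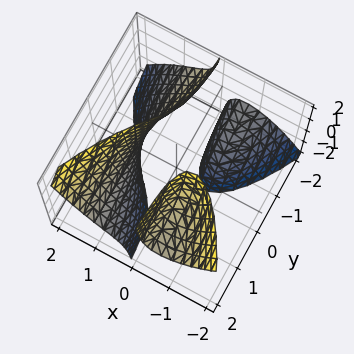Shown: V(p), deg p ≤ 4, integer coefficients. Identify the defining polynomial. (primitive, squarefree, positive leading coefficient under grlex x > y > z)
2*x^3 - 2*x*y*z - x - 1

I count 3 distinct pieces.
The degree is 3 — no degree-2 surface has this shape.
From the axis intercepts and sections: the surface avoids every integer z-axis point in the box; it crosses the x-axis at the gridline x = 1; no y-intercept at any integer in the box.
Matching integer coefficients to the picture gives p.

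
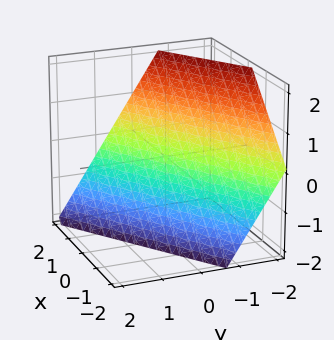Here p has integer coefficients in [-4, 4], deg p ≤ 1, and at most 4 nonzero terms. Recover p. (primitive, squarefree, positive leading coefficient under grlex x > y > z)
1. Degree: every cross-section is a straight line — this is a plane, so deg p = 1.
2. From the axis intercepts and sections: one z-axis crossing is at z = -1; one x-axis crossing is at x = 1.
3. Putting this together gives p.

2*x - 3*y - 2*z - 2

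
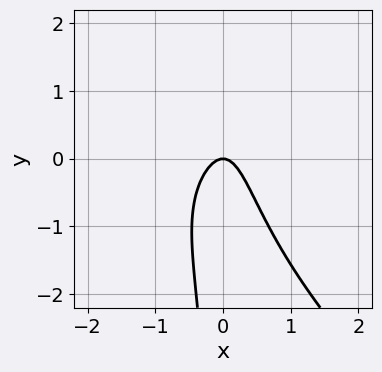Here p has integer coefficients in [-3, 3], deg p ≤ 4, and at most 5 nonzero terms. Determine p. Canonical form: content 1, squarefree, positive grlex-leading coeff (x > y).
x^3 - x*y^2 + 3*x^2 + y

(a) Degree: no degree-2 curve has this shape, so deg p = 3.
(b) From the visible intercepts: it meets the x-axis at x = 0 (among the integer gridlines); it meets the y-axis at y = 0 (among the integer gridlines).
(c) Fitting integer coefficients to these (and the overall shape) gives p.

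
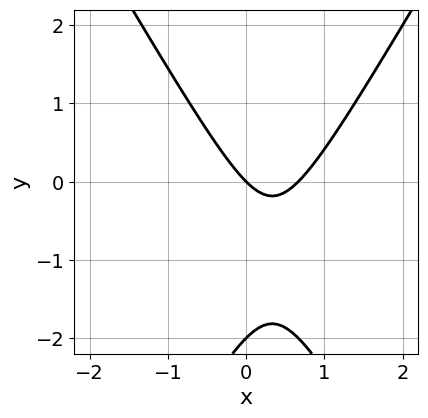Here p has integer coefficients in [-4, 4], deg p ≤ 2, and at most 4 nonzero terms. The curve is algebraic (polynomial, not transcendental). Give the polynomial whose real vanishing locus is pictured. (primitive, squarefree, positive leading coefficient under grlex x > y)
3*x^2 - y^2 - 2*x - 2*y

Degree: the shape is more complex than any degree-1 curve, so deg p = 2.
Checking where it meets the axes: one x-axis crossing is at x = 0; the y-axis gridline crossings are at y ∈ {-2, 0}.
Solving for integer coefficients yields p as stated.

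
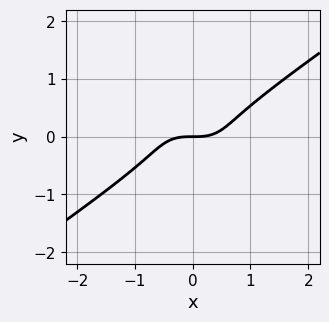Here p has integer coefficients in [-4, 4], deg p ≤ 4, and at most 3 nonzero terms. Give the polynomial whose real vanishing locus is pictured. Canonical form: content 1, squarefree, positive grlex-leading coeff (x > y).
x^3 - 3*y^3 - y

First, degree: the shape is more complex than any degree-2 curve, so deg p = 3.
Then, from the visible intercepts: it crosses the x-axis at the gridline x = 0; one y-axis crossing is at y = 0.
Finally, assembling these constraints gives the stated polynomial.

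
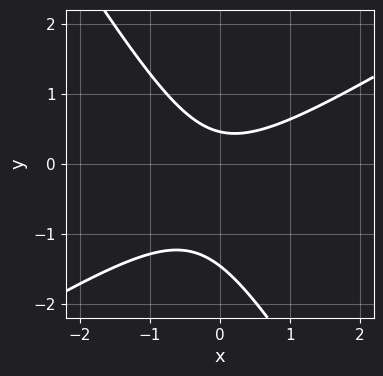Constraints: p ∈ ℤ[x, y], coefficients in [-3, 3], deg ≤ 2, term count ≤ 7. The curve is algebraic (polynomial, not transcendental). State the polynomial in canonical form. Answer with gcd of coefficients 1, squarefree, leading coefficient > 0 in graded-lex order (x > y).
(a) deg p = 2.
(b) Reading off the gridlines: no x-intercept at any integer in the box.
(c) Matching integer coefficients to the picture gives p.

3*x^2 - 3*x*y - 3*y^2 - 3*y + 2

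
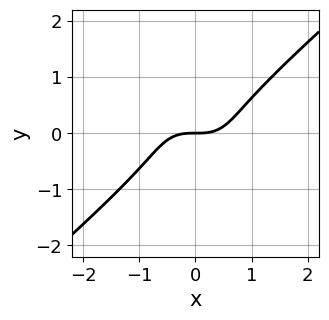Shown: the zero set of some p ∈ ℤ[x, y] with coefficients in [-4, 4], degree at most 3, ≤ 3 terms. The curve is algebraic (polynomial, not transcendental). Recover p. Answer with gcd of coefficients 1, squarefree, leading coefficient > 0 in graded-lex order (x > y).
deg p = 3. The shape is more complex than any degree-2 curve.
From the axis intercepts and sections: it crosses the x-axis at the gridline x = 0; it crosses the y-axis at the gridline y = 0.
Putting this together gives p.

2*x^3 - 3*y^3 - 2*y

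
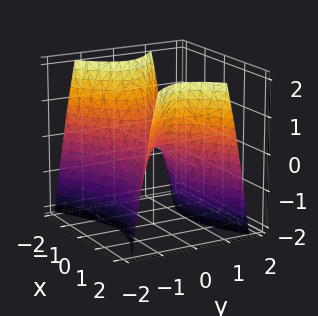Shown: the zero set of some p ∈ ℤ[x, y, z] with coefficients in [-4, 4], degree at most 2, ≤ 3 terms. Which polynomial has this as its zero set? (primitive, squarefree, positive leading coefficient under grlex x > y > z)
(a) deg p = 2. A saddle surface; a quadric.
(b) Symmetries: the x ↦ −x reflection is a symmetry, so x appears only in even powers; mirror symmetry y ↦ −y ⇒ only even powers of y.
(c) Against the integer gridlines: it meets the z-axis at z = 0 (among the integer gridlines); it meets the x-axis at x = 0 (among the integer gridlines); it meets the y-axis at y = 0 (among the integer gridlines).
(d) Fitting integer coefficients to these (and the overall shape) gives p.

x^2 - 2*y^2 - z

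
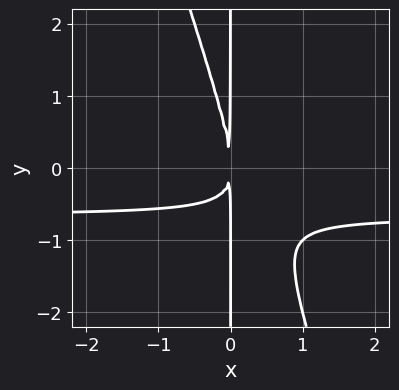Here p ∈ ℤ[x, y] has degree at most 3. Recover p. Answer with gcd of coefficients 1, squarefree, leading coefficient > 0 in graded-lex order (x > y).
The degree is 3 — the shape is more complex than any degree-2 curve.
From the axis intercepts and sections: every point of the y-axis in the box is on the curve.
These observations pin down the coefficients.

3*x^2*y + x*y^2 + 2*x^2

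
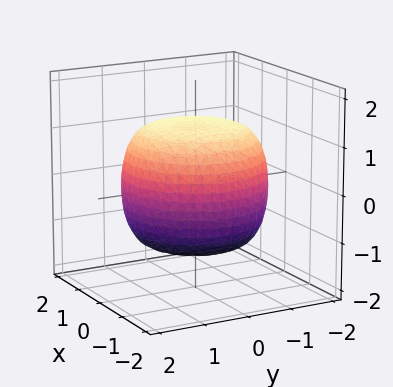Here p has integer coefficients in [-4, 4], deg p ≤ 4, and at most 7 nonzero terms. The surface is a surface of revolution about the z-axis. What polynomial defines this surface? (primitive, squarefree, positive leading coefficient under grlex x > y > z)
First, deg p = 4.
Next, symmetries: rotational symmetry about the z-axis ⇒ p depends on x, y only through x² + y².
Then, from the axis intercepts and sections: a circular section at z = -1 has radius between 1 and 2.
Finally, putting this together gives p.

x^4 + 2*x^2*y^2 + y^4 - x^2 - y^2 + 2*z^2 - 3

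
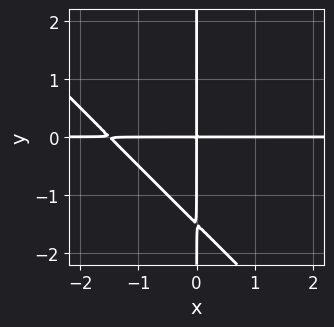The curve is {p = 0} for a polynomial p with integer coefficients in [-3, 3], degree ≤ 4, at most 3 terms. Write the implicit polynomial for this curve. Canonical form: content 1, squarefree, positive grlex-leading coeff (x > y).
2*x^2*y + 2*x*y^2 + 3*x*y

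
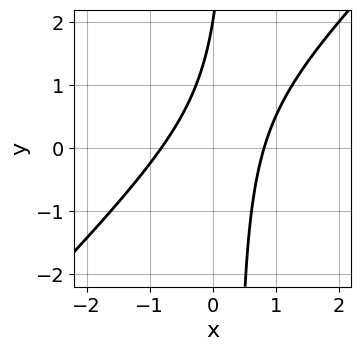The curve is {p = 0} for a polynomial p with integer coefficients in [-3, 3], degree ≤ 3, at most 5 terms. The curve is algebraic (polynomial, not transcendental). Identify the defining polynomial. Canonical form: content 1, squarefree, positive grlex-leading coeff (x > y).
3*x^2 - 3*x*y + y - 2

(a) deg p = 2. No degree-1 curve has this shape.
(b) Reading off the gridlines: it crosses the y-axis at the gridline y = 2.
(c) Together with the visible shape, these determine p as stated.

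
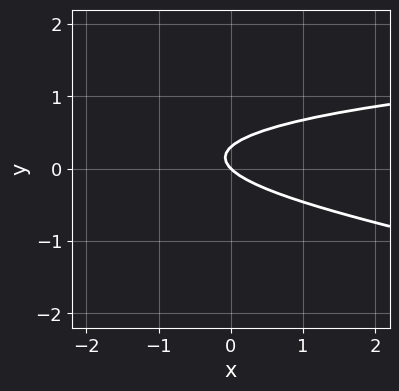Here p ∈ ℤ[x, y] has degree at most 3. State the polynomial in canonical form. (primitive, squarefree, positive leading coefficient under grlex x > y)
y^3 + 3*y^2 - x - y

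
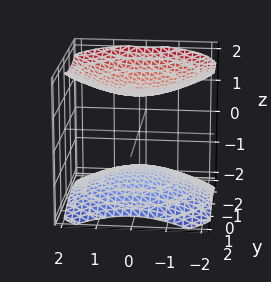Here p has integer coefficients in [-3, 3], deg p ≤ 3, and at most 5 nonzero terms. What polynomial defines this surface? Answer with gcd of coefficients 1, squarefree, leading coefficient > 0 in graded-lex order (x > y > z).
1. There are 2 components. Treating them together as one polynomial.
2. The degree is 2 — two separate bowl-shaped sheets opening away from each other; a quadric.
3. Symmetries: rotational symmetry about the z-axis ⇒ p depends on x, y only through x² + y²; it's symmetric under z → −z, forcing even powers of z.
4. Observable constraints: the surface avoids every integer x-axis point in the box; no y-intercept at any integer in the box.
5. Putting this together gives p.

x^2 + y^2 - 2*z^2 + 3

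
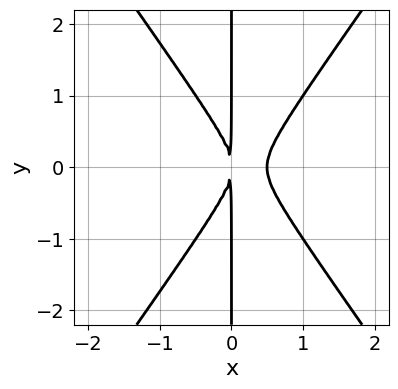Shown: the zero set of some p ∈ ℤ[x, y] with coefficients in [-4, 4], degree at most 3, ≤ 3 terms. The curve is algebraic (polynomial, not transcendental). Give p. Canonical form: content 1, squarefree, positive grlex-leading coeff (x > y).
1. deg p = 3. No degree-2 curve has this shape.
2. Symmetries: mirror symmetry y ↦ −y ⇒ only even powers of y.
3. From the axis intercepts and sections: the visible y-axis segment lies entirely on the curve.
4. Fitting integer coefficients to these (and the overall shape) gives p.

2*x^3 - x*y^2 - x^2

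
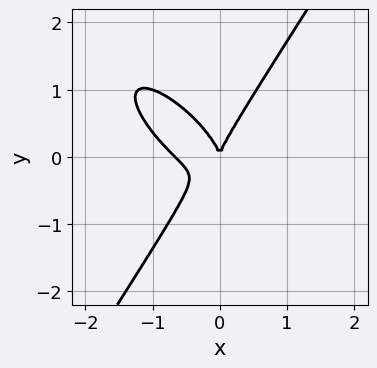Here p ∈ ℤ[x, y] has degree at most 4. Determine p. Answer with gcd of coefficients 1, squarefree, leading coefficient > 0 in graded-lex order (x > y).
3*x^3 + 3*x^2*y - 2*y^3 + 2*x^2

(a) The degree is 3 — no degree-2 curve has this shape.
(b) From the axis intercepts and sections: one x-axis crossing is at x = 0; one y-axis crossing is at y = 0.
(c) The integer polynomial consistent with all of this is the stated p.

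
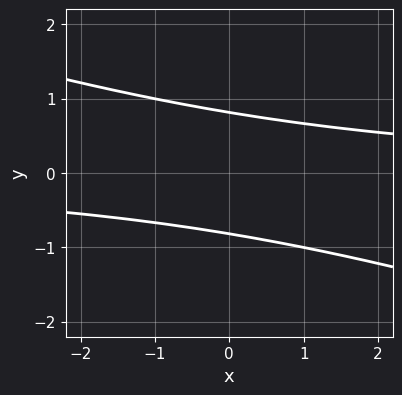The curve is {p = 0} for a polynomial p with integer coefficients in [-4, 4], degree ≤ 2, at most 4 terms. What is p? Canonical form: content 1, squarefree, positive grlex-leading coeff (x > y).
x*y + 3*y^2 - 2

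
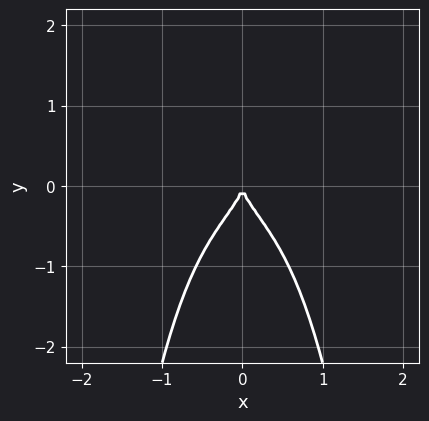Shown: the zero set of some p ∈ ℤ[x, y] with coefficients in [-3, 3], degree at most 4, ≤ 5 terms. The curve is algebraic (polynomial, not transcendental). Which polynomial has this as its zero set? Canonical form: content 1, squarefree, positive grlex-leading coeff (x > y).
deg p = 4.
Symmetries: the x ↦ −x reflection is a symmetry, so x appears only in even powers.
From the visible intercepts: it meets the x-axis at x = 0 (among the integer gridlines); it meets the y-axis at y = 0 (among the integer gridlines).
Matching integer coefficients to the picture gives p.

2*x^2*y^2 + y^3 + x^2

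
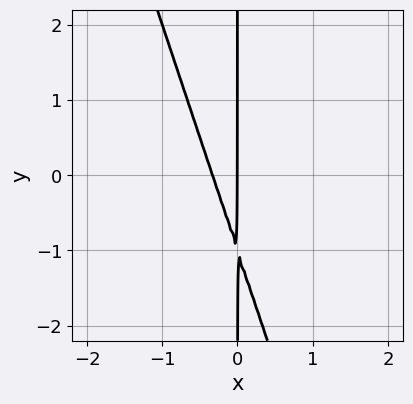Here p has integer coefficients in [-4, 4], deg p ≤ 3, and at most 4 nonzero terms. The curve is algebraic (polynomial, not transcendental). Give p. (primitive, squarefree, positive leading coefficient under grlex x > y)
3*x^2 + x*y + x

1. The degree is 2 — a generic line meets the curve in up to 2 points.
2. Against the integer gridlines: one x-axis crossing is at x = 0; every point of the y-axis in the box is on the curve.
3. Assembling these constraints gives the stated polynomial.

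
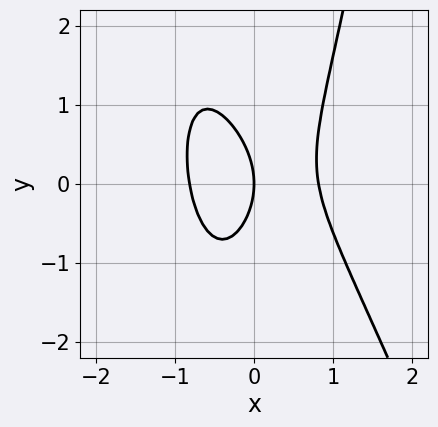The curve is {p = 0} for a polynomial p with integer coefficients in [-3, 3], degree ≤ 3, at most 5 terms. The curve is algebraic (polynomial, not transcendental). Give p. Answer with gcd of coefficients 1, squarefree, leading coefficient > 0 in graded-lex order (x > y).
First, degree: the shape is more complex than any degree-2 curve, so deg p = 3.
Next, from the visible intercepts: one x-axis crossing is at x = 0; it crosses the y-axis at the gridline y = 0.
Finally, fitting integer coefficients to these (and the overall shape) gives p.

3*x^3 + x^2*y - y^2 - 2*x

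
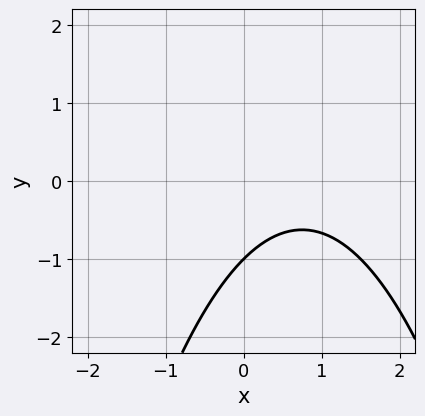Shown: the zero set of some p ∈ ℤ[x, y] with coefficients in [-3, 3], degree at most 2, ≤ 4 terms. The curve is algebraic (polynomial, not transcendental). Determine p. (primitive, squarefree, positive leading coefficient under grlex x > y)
The degree is 2 — no degree-1 curve has this shape.
Observable constraints: the curve avoids every integer x-axis point in the box; it meets the y-axis at y = -1 (among the integer gridlines).
The integer polynomial consistent with all of this is the stated p.

2*x^2 - 3*x + 3*y + 3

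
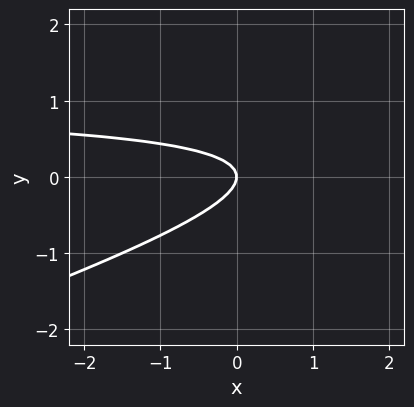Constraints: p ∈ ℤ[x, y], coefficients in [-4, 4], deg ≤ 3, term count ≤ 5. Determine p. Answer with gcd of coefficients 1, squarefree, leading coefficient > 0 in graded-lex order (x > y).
First, the degree is 2 — no degree-1 curve has this shape.
Then, against the integer gridlines: it meets the y-axis at y = 0 (among the integer gridlines); one x-axis crossing is at x = 0.
Finally, solving for integer coefficients yields p as stated.

x*y - 3*y^2 - x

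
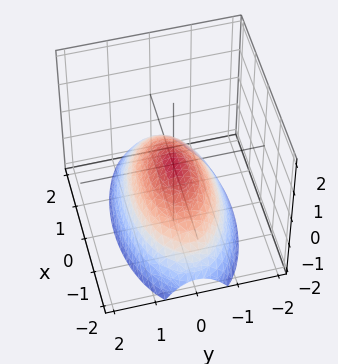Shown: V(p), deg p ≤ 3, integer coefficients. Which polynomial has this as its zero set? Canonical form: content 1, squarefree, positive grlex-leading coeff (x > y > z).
x^2 + 3*y^2 + 3*z

First, the degree is 2 — a paraboloid; a quadric.
Then, symmetries: it's symmetric under y → −y, forcing even powers of y; mirror symmetry x ↦ −x ⇒ only even powers of x.
Then, observable constraints: one y-axis crossing is at y = 0; it crosses the z-axis at the gridline z = 0; one x-axis crossing is at x = 0.
Finally, the integer polynomial consistent with all of this is the stated p.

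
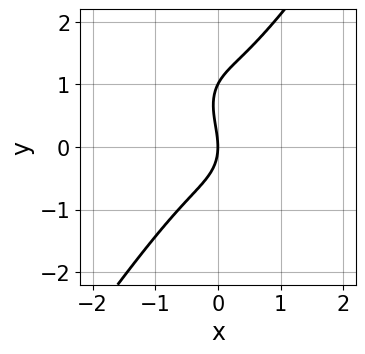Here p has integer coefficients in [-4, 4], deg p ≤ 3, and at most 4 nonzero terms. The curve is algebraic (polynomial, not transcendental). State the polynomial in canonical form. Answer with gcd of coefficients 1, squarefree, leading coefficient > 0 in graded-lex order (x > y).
3*x^3 - y^3 + y^2 + 2*x

1. Degree: a generic line meets the curve in up to 3 points, so deg p = 3.
2. From the visible intercepts: it meets the x-axis at x = 0 (among the integer gridlines); among the integer gridlines, it crosses the y-axis at y ∈ {0, 1}.
3. Assembling these constraints gives the stated polynomial.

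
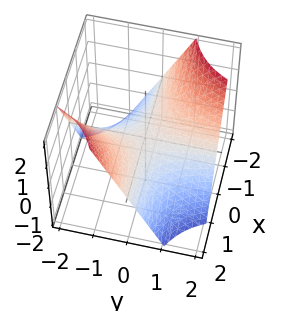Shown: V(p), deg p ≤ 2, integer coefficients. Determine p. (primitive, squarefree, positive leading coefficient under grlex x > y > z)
(a) deg p = 2.
(b) Against the integer gridlines: the visible y-axis segment lies entirely on the surface; it meets the z-axis at z = 0 (among the integer gridlines).
(c) Solving for integer coefficients yields p as stated.

x*y + z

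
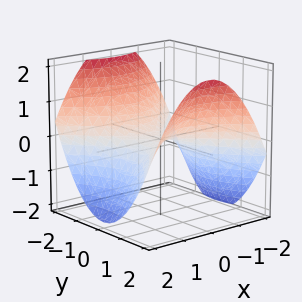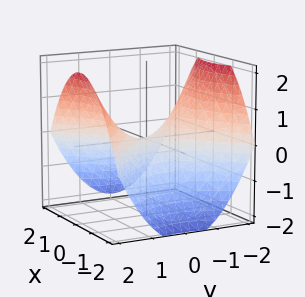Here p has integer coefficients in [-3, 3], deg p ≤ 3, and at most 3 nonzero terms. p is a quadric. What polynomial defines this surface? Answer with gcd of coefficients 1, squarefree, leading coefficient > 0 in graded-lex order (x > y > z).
x^2 - y^2 + 2*z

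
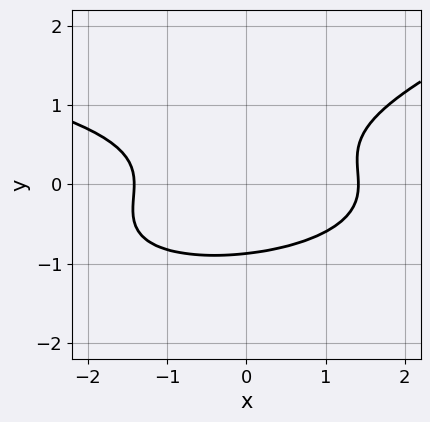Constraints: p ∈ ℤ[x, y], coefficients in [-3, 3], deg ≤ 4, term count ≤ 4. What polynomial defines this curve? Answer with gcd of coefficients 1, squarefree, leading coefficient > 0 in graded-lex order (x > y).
x*y^2 - 3*y^3 + x^2 - 2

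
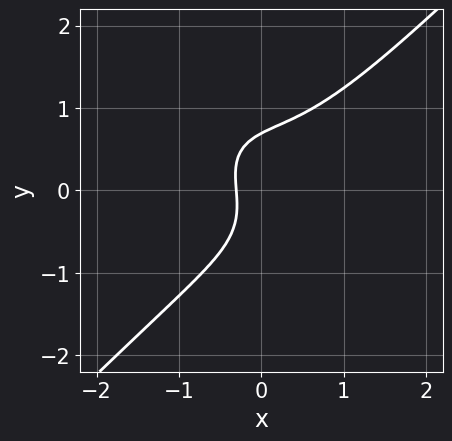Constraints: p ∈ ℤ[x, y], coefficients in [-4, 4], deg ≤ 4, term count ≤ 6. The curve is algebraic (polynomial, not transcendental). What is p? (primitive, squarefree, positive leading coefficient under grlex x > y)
(a) The degree is 3 — the shape is more complex than any degree-2 curve.
(b) The integer polynomial consistent with all of this is the stated p.

3*x^3 - 3*y^3 - x*y + 3*x + 1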